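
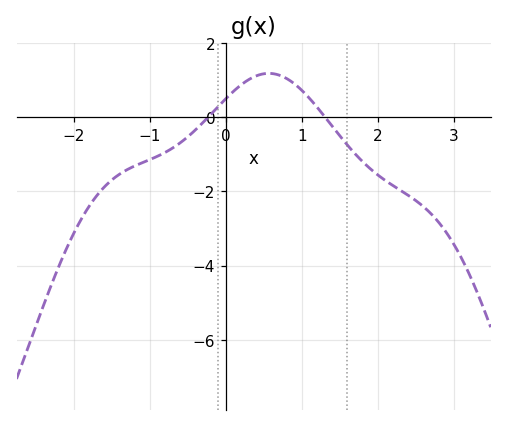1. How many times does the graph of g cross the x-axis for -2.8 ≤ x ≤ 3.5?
2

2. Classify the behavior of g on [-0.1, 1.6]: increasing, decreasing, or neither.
neither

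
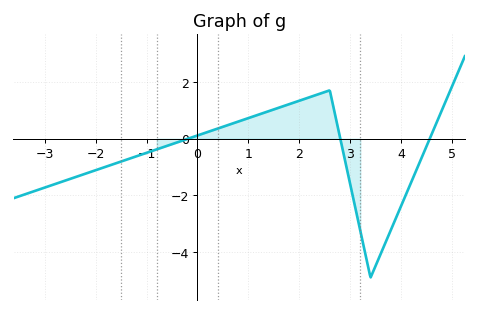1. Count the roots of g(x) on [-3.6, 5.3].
3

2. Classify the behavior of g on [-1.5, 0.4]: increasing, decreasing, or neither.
increasing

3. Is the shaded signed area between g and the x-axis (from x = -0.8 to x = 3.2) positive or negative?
positive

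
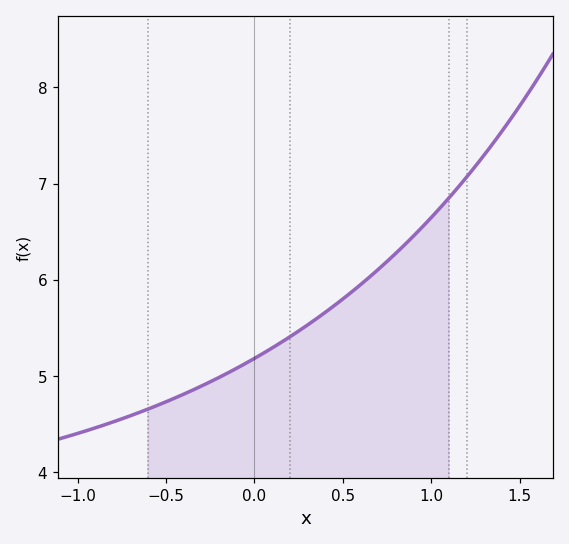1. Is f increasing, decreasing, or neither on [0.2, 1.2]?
increasing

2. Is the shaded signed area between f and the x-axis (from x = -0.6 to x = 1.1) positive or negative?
positive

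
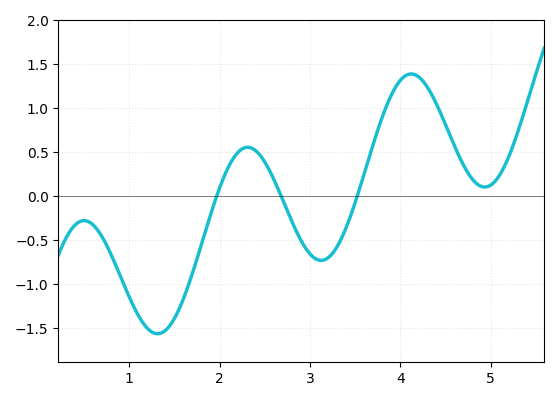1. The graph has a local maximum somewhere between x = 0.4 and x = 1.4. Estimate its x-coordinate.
0.499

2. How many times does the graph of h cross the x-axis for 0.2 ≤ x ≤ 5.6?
3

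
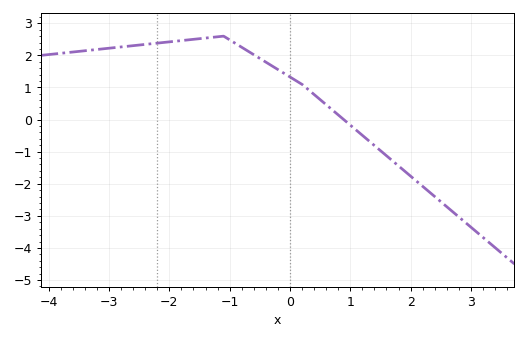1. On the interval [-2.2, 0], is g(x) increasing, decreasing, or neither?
neither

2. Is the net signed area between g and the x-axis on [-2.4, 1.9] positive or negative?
positive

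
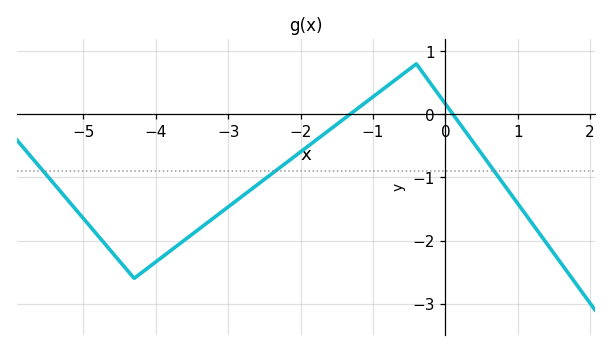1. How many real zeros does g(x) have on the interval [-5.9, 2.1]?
2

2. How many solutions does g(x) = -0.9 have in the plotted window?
3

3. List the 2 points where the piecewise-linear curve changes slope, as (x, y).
(-4.3, -2.6); (-0.4, 0.8)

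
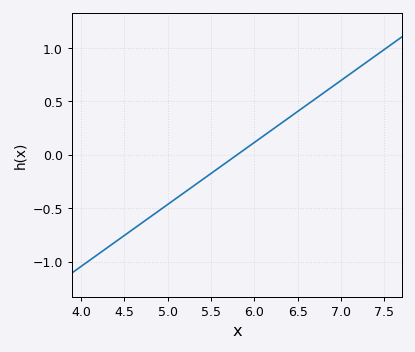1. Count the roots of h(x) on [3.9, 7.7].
1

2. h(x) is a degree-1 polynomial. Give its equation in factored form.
y = 0.58(x - 5.8)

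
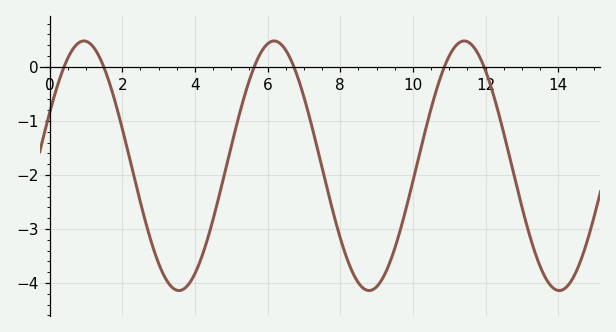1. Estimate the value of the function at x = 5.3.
-0.687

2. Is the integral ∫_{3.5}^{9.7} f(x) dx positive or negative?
negative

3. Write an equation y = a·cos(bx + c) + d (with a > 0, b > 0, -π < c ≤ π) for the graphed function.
y = 2.31cos(1.2x - 1.13) - 1.83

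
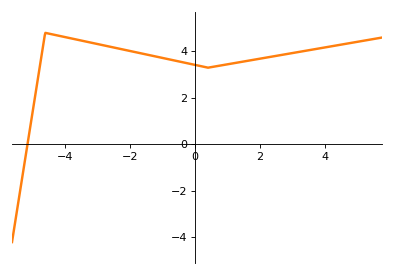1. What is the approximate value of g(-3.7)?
4.53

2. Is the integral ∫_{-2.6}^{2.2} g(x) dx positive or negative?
positive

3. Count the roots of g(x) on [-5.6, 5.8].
1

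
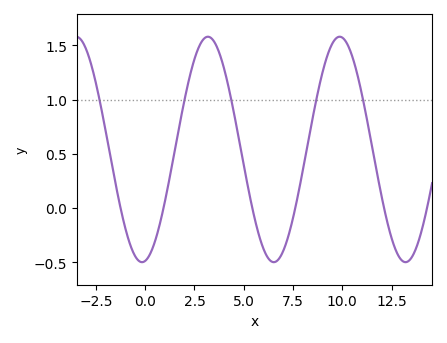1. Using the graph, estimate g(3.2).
1.6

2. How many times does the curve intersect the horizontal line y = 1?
5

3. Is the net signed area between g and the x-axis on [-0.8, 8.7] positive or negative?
positive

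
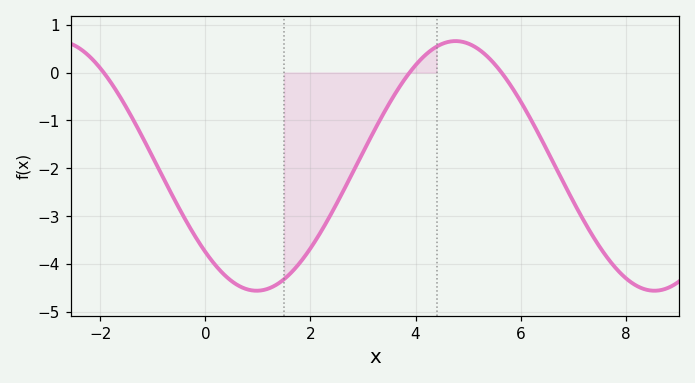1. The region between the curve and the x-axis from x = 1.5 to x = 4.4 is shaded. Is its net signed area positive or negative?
negative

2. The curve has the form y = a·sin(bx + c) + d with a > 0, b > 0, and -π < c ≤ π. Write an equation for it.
y = 2.61sin(0.83x - 2.4) - 1.95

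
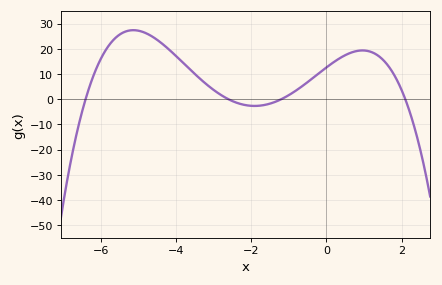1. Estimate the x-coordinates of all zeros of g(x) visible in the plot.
-6.4, -2.6, -1.2, 2.2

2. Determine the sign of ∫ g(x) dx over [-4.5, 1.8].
positive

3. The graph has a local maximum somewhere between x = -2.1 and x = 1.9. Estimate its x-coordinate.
1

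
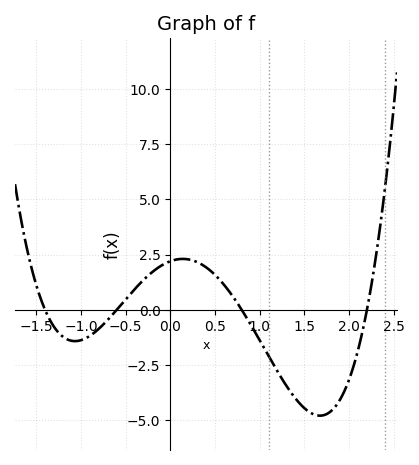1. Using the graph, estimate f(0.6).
1.14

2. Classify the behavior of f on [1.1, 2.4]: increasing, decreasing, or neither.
neither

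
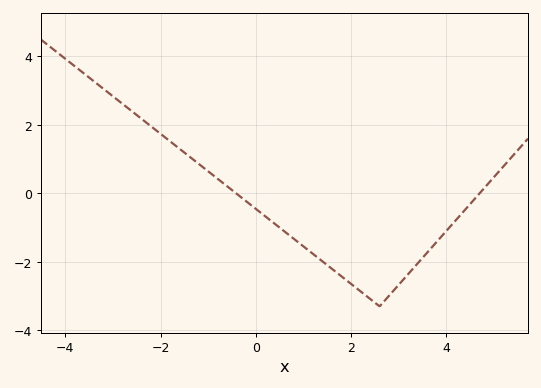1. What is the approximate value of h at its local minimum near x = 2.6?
-3.3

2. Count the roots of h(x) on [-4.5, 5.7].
2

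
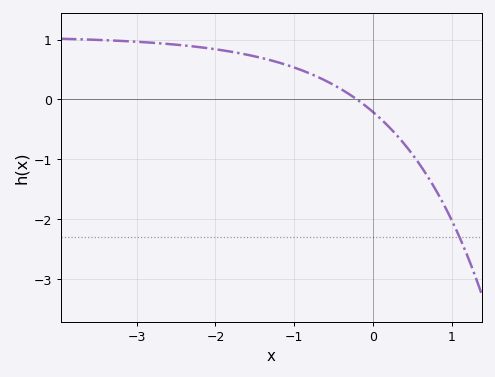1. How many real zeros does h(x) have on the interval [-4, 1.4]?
1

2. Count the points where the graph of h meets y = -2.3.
1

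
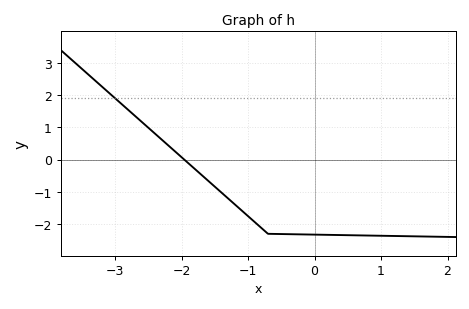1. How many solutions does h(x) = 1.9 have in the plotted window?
1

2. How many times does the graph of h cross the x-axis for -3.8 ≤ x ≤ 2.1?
1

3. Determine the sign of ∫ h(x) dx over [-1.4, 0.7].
negative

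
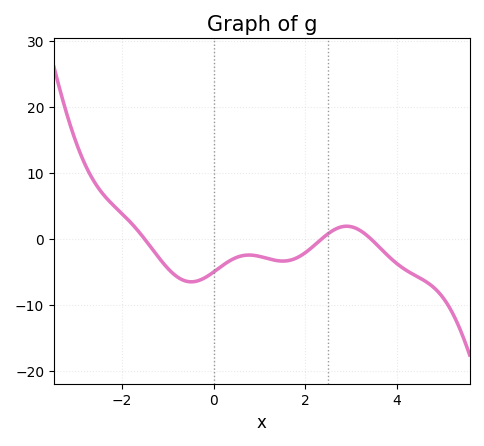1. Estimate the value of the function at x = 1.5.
-3.38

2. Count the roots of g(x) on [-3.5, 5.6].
3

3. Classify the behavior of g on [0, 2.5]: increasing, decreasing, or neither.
neither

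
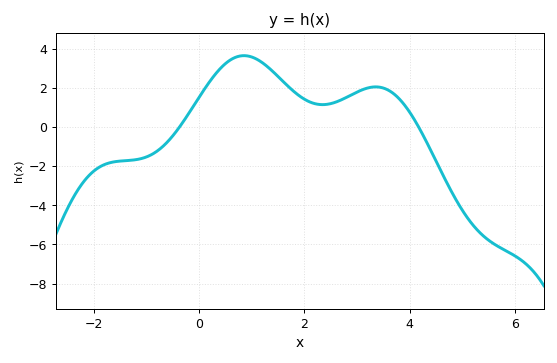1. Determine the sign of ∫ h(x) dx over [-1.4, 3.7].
positive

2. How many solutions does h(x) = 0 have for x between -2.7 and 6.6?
2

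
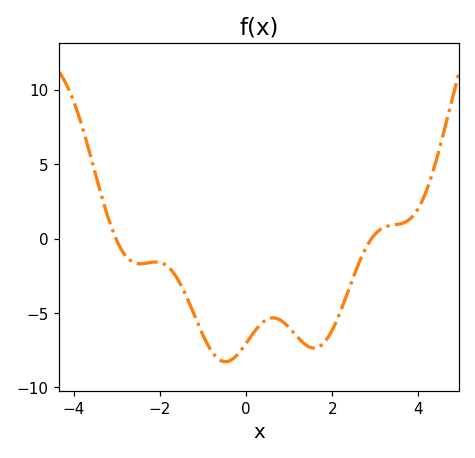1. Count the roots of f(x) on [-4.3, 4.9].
2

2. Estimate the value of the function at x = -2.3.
-1.5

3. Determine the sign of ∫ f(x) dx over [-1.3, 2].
negative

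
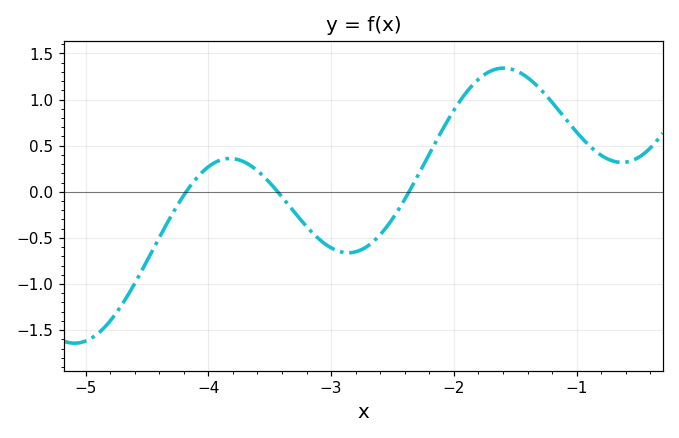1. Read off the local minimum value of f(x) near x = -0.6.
0.3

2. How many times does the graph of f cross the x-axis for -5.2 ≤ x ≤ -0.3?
3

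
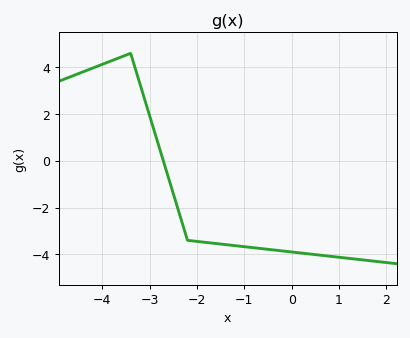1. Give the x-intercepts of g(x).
-2.71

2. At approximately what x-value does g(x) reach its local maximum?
-3.4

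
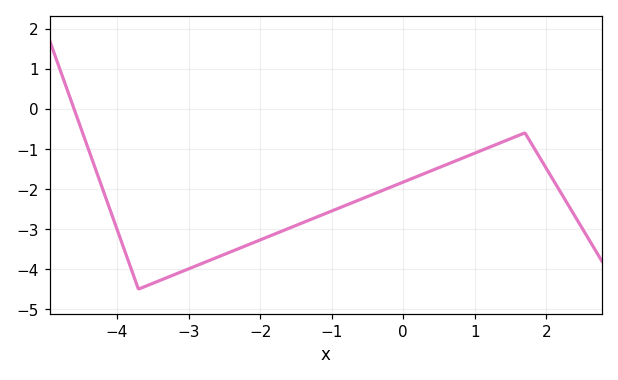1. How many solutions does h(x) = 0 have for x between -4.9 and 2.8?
1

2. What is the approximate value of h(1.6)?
-0.7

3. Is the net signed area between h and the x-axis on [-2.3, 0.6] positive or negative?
negative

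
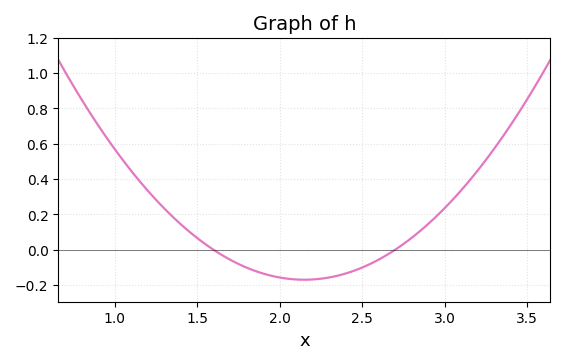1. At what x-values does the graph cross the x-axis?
1.6, 2.7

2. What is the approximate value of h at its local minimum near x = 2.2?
-0.16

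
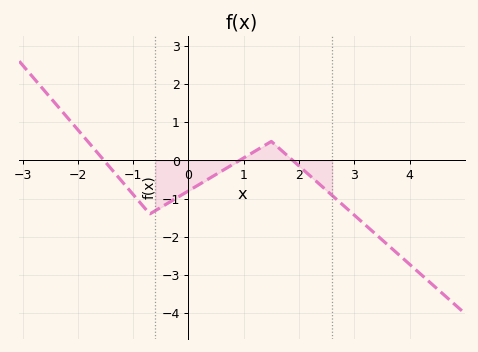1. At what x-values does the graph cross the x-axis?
-1.6, 1, 1.8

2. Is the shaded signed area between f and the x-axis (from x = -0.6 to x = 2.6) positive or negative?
negative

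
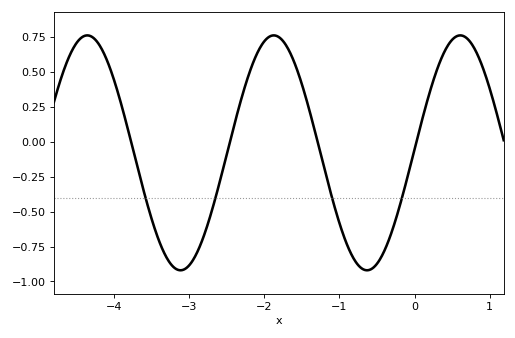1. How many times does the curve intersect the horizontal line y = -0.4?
4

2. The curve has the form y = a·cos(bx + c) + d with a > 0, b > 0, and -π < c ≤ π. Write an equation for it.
y = 0.84cos(2.53x - 1.54) - 0.08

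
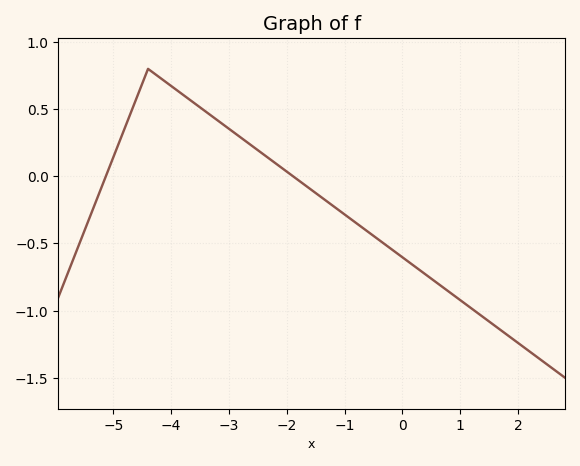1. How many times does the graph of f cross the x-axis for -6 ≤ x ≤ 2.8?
2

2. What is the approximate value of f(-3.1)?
0.4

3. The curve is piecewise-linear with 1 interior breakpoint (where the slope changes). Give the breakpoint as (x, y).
(-4.4, 0.8)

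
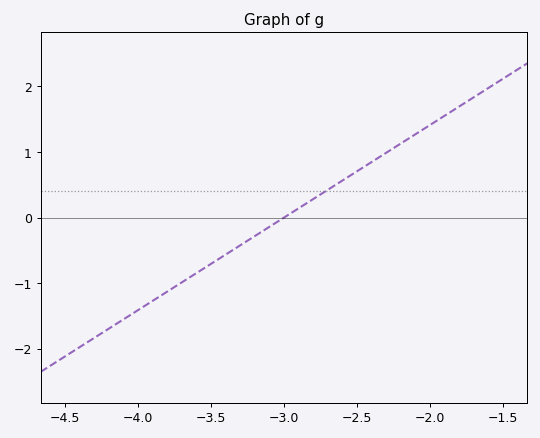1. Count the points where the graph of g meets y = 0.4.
1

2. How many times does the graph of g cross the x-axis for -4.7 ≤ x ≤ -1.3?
1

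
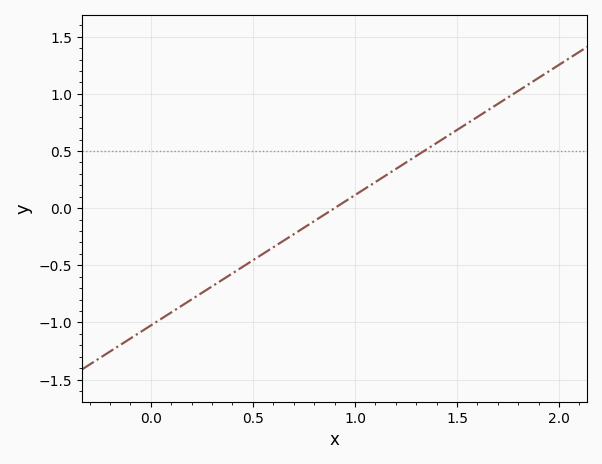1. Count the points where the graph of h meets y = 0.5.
1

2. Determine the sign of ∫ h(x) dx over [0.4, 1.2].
negative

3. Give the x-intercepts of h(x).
0.9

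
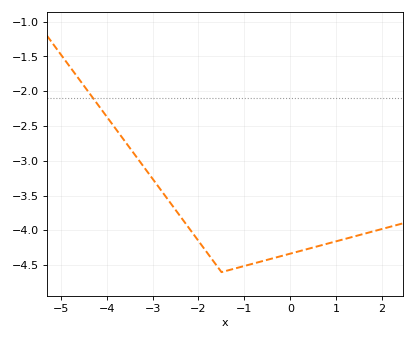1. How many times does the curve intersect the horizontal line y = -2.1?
1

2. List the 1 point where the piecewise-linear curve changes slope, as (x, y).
(-1.5, -4.6)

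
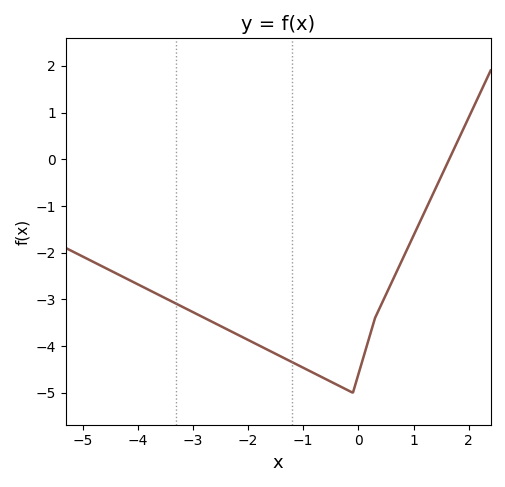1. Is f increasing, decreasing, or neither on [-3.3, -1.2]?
decreasing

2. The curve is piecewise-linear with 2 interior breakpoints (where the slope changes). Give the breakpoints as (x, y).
(-0.1, -5); (0.3, -3.4)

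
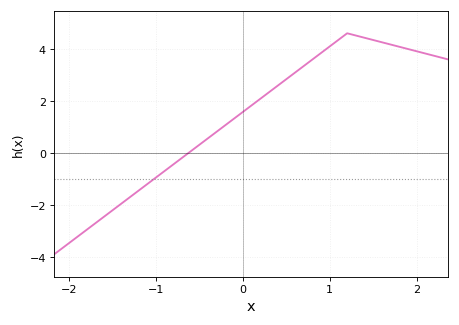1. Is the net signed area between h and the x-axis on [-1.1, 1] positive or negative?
positive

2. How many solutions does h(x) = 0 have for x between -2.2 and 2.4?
1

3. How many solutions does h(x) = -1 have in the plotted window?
1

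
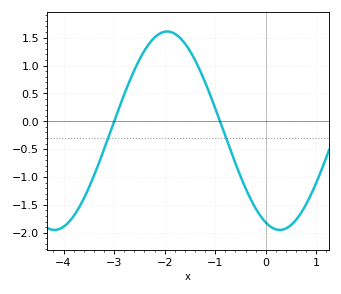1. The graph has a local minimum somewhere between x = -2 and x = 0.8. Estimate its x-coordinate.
0.3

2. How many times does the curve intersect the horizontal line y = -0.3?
2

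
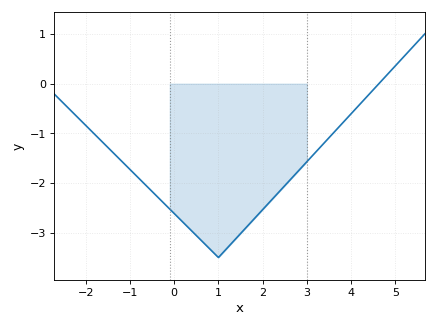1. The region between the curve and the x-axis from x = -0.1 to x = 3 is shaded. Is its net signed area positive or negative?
negative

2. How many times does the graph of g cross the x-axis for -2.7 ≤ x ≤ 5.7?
1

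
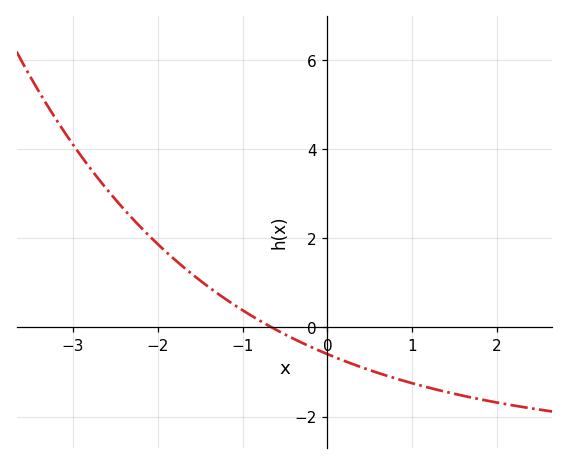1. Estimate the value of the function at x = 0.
-0.6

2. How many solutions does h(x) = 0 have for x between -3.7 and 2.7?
1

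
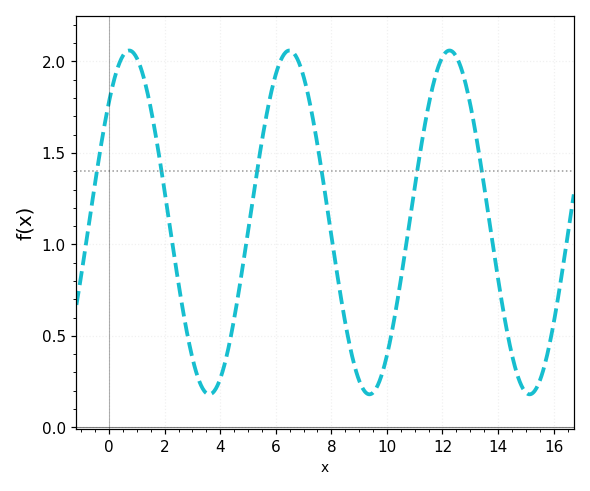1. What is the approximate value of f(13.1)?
1.7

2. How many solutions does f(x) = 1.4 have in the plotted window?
6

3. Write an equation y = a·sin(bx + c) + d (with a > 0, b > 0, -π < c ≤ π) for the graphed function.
y = 0.94sin(1.1x + 0.78) + 1.12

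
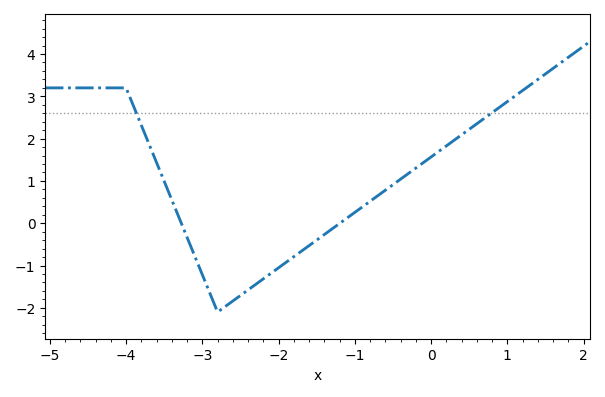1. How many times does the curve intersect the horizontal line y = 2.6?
2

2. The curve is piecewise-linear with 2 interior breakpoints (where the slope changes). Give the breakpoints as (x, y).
(-4, 3.2); (-2.8, -2.1)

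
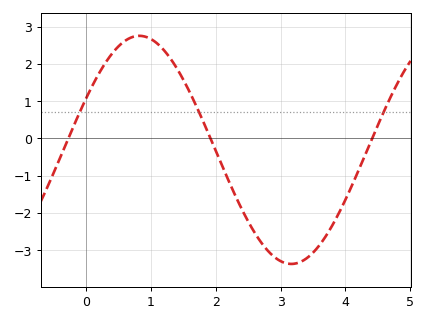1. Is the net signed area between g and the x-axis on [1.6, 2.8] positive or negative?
negative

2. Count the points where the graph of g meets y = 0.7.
3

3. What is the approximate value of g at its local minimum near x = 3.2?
-3.37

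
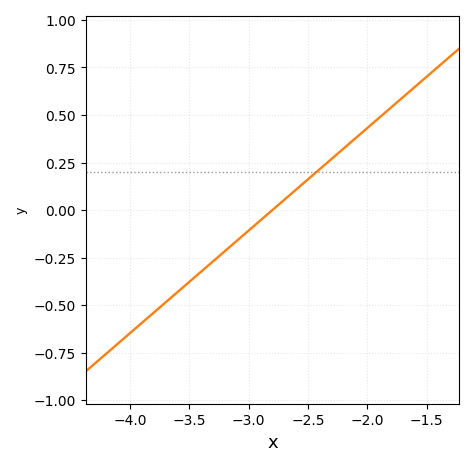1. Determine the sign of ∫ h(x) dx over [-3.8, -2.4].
negative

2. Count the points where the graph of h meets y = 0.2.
1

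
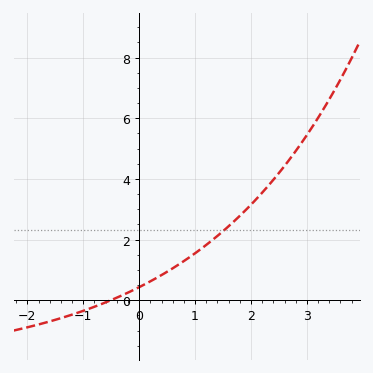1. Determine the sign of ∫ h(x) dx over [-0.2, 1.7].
positive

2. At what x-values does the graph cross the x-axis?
-0.506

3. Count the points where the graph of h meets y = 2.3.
1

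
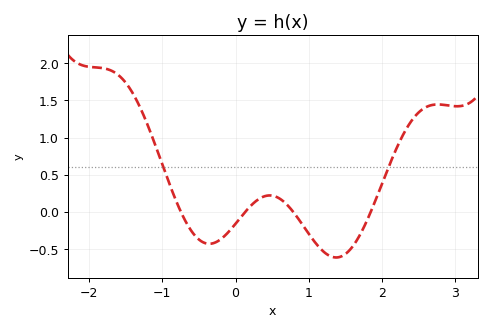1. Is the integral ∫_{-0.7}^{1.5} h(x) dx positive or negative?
negative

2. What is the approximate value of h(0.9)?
-0.15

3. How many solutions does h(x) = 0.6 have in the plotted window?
2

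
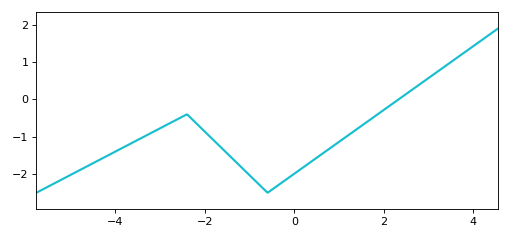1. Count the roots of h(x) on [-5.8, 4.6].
1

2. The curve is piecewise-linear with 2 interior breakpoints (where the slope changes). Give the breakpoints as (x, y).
(-2.4, -0.4); (-0.6, -2.5)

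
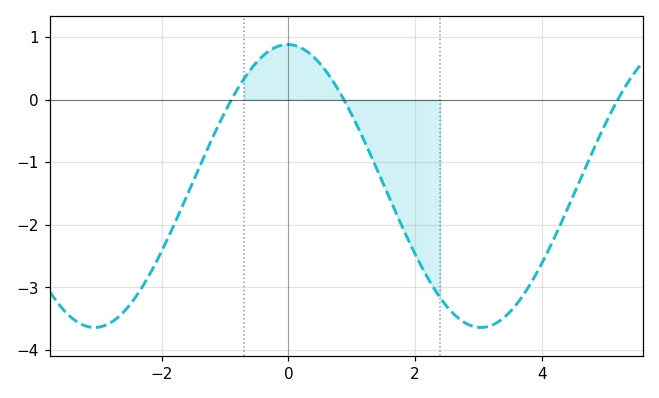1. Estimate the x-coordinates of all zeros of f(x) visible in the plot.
-0.898, 0.877, 5.2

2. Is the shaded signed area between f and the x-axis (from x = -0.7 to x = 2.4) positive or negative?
negative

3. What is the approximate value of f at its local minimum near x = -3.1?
-3.64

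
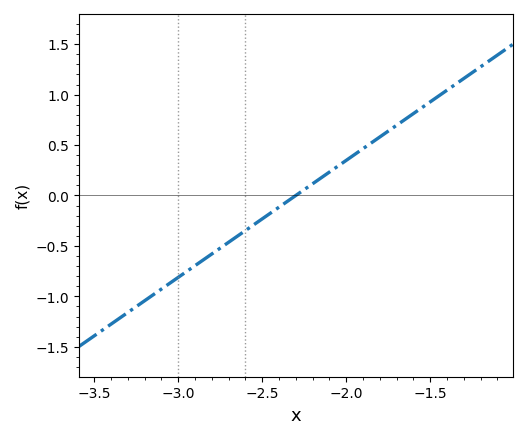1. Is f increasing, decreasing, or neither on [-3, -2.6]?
increasing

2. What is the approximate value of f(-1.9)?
0.464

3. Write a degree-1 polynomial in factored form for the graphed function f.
y = 1.16(x + 2.3)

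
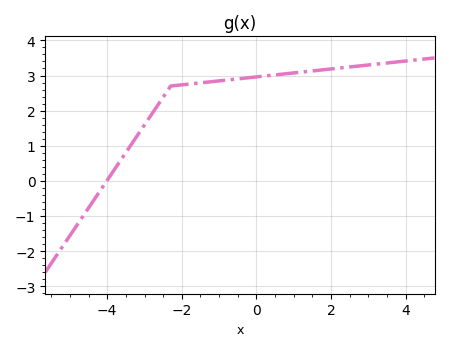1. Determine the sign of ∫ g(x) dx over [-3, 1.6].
positive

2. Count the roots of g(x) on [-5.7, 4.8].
1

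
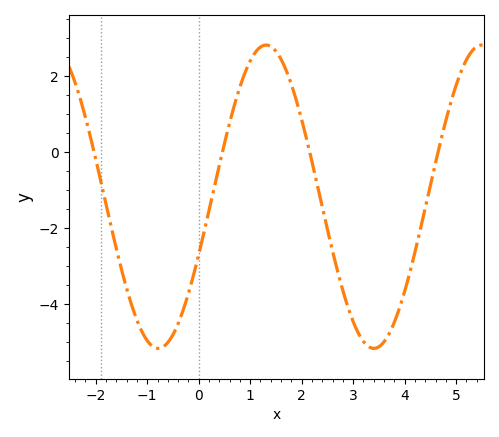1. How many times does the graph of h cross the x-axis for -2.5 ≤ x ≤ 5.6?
4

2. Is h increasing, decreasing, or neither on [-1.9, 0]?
neither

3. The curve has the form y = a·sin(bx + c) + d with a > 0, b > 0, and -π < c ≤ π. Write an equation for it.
y = 3.99sin(1.5x - 0.39) - 1.17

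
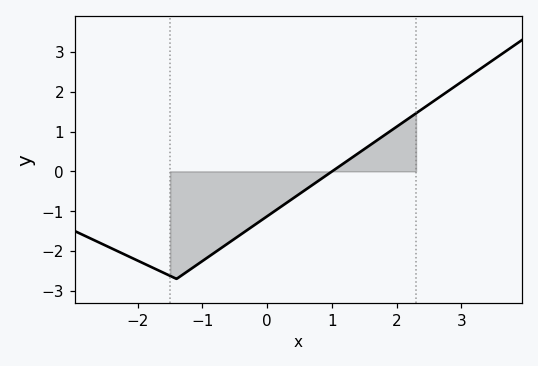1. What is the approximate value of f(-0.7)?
-1.91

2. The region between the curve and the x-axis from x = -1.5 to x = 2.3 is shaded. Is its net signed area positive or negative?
negative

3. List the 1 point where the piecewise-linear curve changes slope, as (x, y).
(-1.4, -2.7)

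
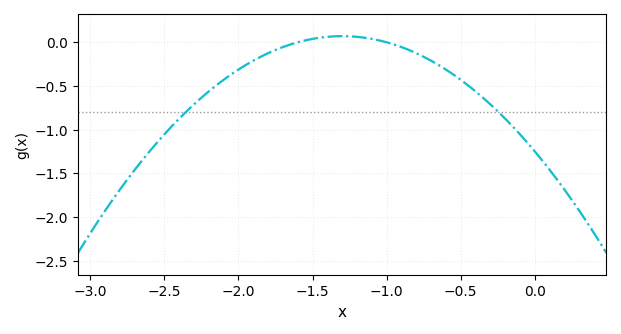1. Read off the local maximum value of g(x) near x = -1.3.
0.05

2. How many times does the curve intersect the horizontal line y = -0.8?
2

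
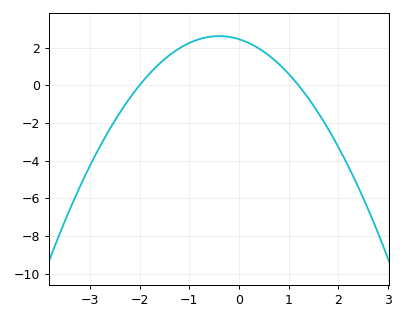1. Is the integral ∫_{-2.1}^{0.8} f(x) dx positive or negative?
positive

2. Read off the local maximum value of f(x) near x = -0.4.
2.6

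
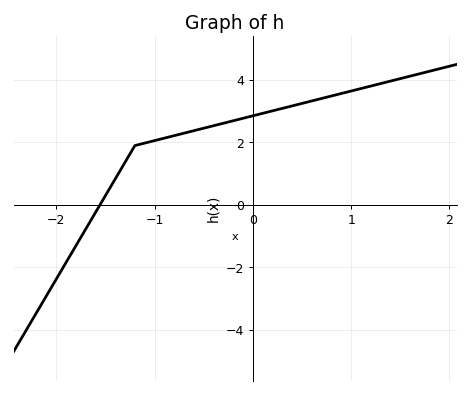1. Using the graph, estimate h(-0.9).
2.14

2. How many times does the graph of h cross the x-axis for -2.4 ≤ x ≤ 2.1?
1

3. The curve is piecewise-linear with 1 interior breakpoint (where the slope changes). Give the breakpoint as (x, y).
(-1.2, 1.9)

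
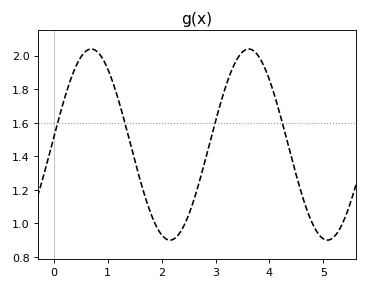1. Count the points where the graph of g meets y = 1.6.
4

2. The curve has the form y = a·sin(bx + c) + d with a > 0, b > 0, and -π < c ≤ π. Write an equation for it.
y = 0.57sin(2.15x + 0.08) + 1.47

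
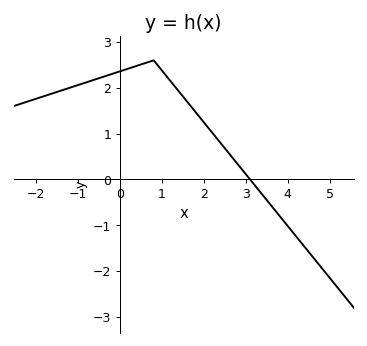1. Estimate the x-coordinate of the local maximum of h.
0.797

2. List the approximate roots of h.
3.1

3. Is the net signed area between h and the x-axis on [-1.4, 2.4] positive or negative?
positive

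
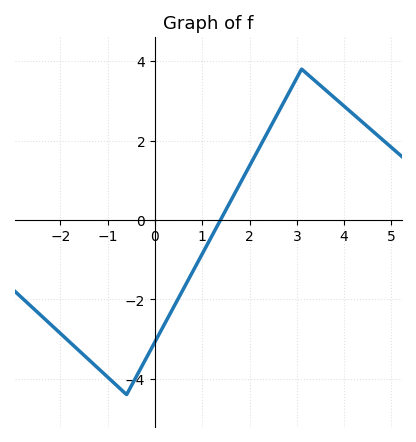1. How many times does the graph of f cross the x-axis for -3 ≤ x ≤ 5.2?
1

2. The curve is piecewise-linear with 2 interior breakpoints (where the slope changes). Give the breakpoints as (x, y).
(-0.6, -4.4); (3.1, 3.8)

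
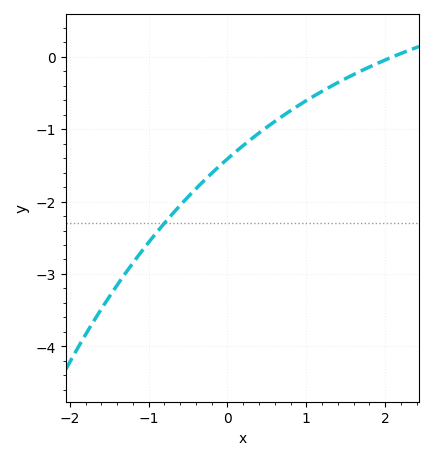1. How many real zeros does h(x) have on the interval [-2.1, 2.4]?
1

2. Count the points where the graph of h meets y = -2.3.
1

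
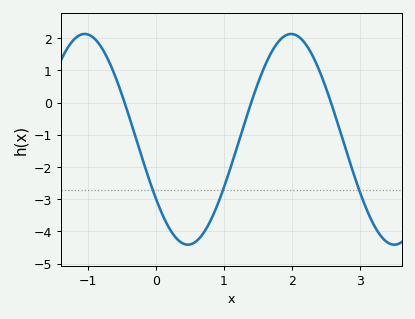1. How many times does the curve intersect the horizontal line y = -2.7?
3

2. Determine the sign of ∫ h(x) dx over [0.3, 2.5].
negative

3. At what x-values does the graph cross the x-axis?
-0.5, 1.4, 2.6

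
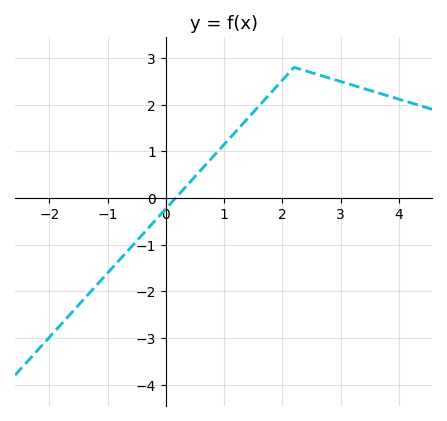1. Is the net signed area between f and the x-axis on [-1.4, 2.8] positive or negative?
positive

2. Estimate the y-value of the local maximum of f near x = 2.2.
2.8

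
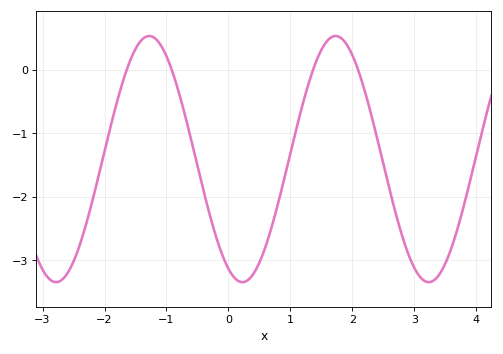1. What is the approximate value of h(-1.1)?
0.397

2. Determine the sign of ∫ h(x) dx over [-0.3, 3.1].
negative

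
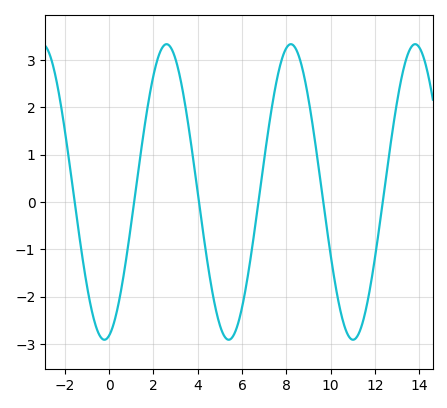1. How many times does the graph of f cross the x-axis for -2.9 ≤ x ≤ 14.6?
6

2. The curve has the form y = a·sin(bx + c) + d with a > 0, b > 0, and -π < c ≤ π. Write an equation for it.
y = 3.12sin(1.12x - 1.33) + 0.21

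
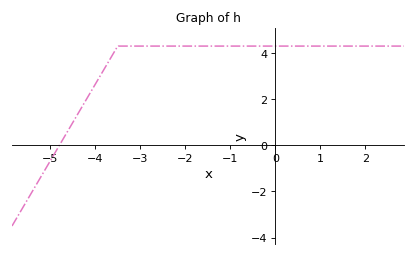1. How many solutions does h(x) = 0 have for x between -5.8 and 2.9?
1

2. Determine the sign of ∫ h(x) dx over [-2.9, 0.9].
positive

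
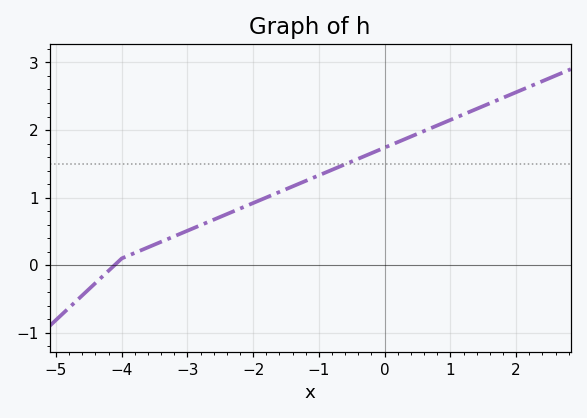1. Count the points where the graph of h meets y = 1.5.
1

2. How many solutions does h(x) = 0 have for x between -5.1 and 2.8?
1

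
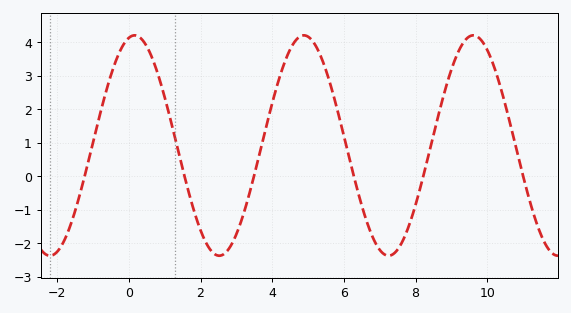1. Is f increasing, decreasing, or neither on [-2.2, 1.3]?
neither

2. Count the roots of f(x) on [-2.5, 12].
6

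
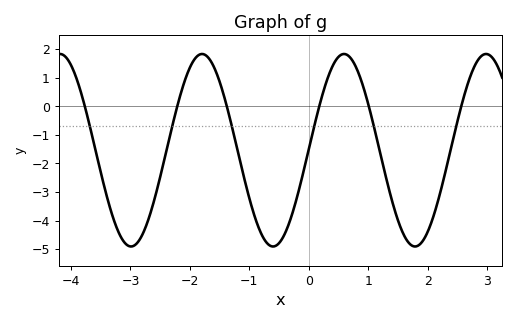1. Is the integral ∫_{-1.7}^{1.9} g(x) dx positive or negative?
negative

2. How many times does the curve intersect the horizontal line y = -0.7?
6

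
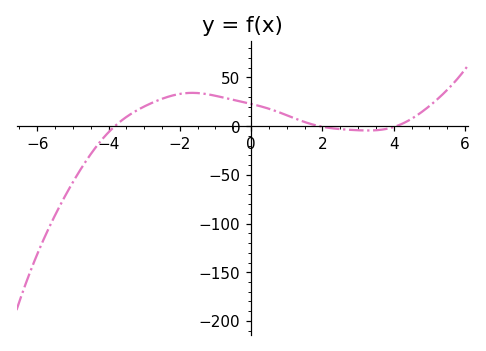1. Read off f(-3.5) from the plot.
9.4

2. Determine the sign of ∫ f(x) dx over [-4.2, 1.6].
positive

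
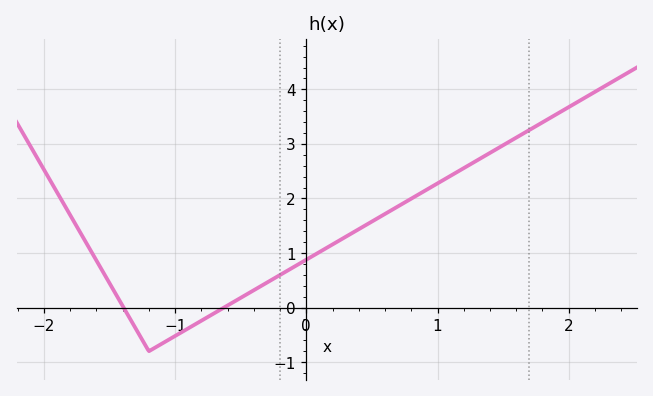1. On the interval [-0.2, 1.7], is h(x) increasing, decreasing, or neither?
increasing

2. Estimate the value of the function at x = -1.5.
0.4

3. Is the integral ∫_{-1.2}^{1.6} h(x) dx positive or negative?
positive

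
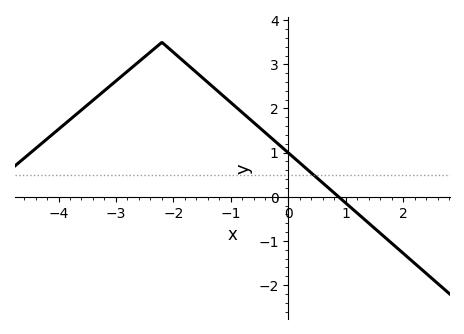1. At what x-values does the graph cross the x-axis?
0.874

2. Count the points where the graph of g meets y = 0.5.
1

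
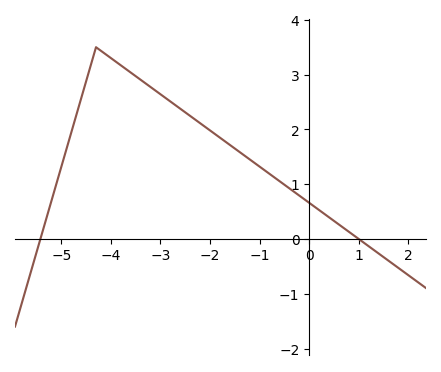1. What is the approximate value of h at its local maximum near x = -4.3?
3.5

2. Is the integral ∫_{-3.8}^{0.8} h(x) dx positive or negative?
positive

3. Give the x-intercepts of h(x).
-5.4, 1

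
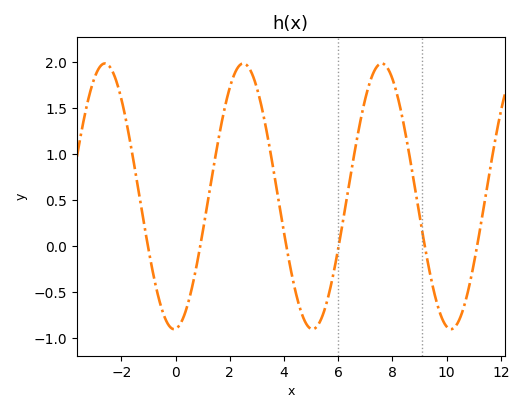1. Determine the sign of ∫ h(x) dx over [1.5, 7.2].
positive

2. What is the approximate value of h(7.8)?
1.95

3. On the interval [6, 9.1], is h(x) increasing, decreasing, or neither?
neither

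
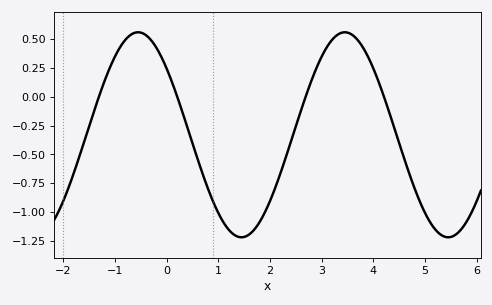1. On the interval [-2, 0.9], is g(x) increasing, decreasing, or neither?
neither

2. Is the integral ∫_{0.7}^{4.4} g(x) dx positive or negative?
negative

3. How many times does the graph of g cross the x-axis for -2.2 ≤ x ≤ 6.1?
4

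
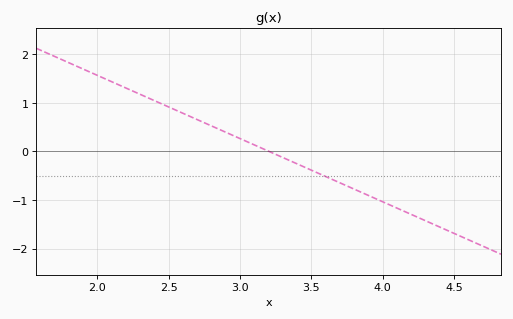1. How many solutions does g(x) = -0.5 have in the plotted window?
1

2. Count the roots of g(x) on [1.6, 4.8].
1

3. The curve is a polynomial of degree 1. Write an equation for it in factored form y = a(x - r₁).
y = -1.3(x - 3.2)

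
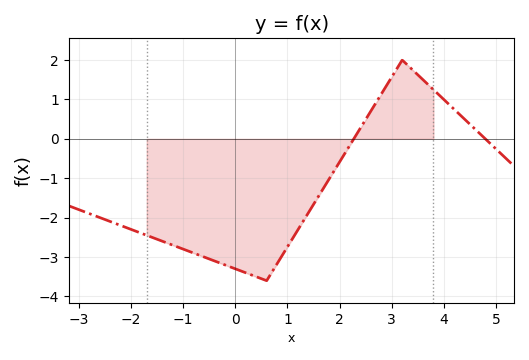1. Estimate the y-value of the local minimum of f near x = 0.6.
-3.6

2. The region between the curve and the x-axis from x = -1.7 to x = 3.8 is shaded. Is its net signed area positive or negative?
negative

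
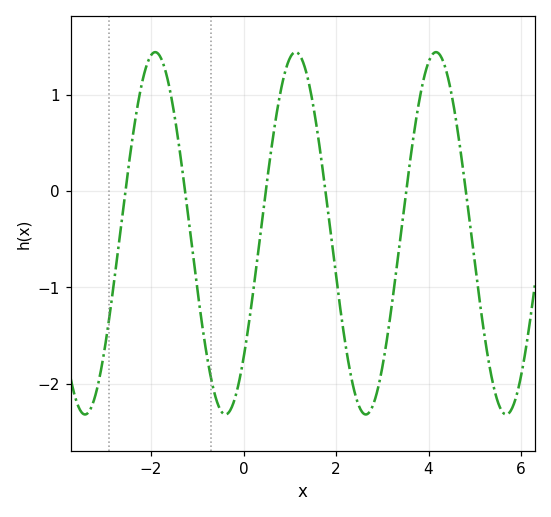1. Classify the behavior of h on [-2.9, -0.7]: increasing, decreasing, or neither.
neither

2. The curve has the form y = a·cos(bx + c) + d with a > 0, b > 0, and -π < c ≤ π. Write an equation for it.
y = 1.88cos(2.1x - 2.3) - 0.44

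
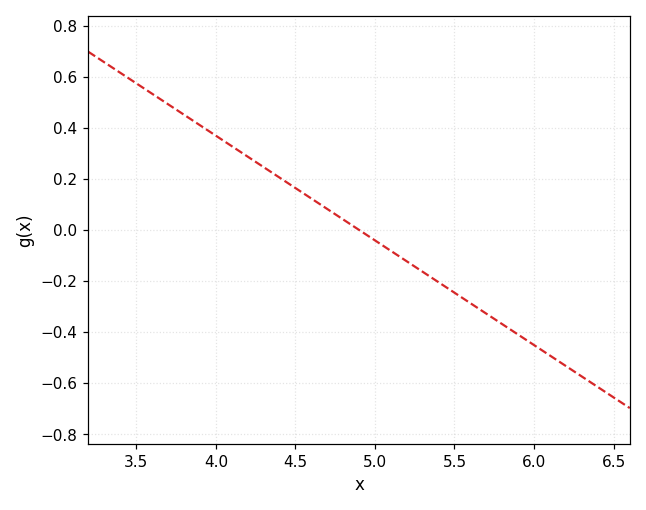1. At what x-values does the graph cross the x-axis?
4.9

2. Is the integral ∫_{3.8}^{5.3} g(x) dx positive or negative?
positive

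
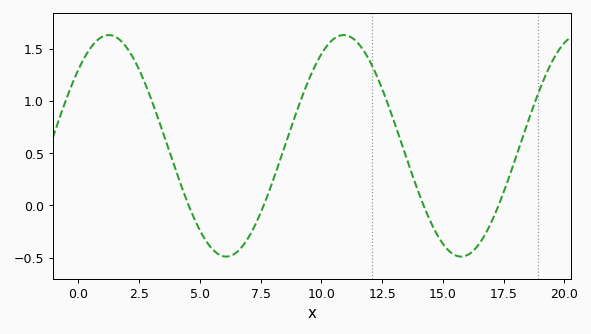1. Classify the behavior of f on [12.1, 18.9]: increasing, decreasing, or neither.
neither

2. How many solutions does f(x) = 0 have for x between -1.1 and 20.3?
4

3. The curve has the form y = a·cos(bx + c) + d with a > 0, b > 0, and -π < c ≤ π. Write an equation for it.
y = 1.06cos(0.65x - 0.81) + 0.57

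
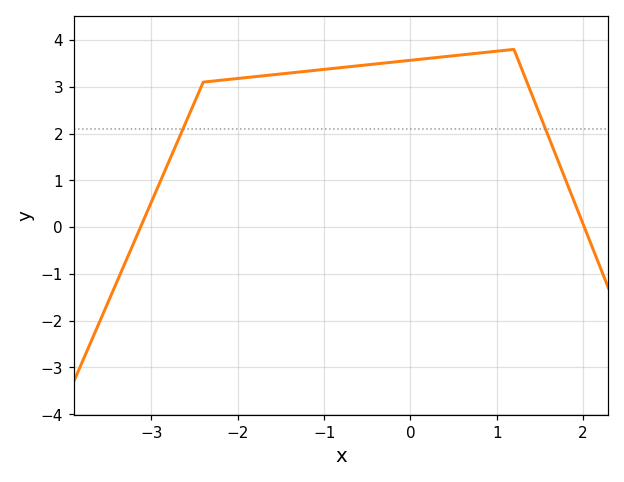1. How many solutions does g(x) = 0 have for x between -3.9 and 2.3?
2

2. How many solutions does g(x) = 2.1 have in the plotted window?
2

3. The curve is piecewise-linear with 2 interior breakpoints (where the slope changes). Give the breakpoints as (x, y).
(-2.4, 3.1); (1.2, 3.8)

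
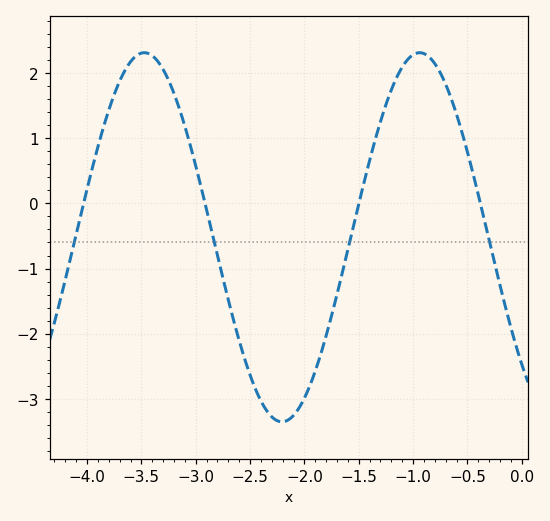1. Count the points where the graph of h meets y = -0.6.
4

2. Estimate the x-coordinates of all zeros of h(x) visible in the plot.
-4.03, -2.91, -1.5, -0.381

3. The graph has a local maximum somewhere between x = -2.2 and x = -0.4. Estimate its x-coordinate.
-0.941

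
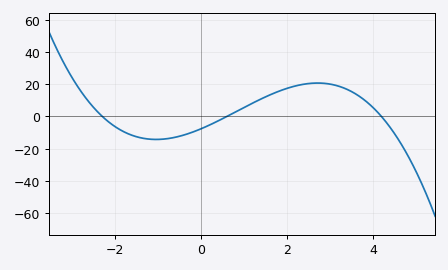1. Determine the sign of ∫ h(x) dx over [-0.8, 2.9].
positive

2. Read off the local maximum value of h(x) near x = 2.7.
20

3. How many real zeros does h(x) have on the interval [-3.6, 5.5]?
3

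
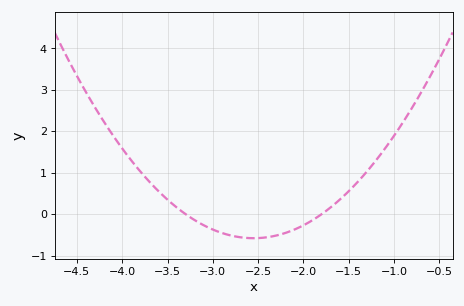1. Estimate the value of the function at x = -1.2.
1.3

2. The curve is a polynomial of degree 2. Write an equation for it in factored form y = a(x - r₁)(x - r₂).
y = 1.03(x + 3.3)(x + 1.8)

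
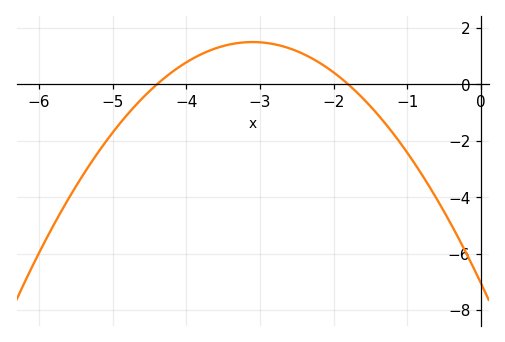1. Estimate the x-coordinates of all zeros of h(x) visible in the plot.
-4.4, -1.8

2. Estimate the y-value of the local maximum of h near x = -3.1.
1.5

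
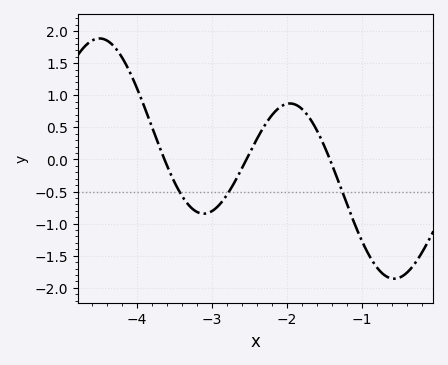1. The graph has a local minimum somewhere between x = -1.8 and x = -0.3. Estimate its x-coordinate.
-0.6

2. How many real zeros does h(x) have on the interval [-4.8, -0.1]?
3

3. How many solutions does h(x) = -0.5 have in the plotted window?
3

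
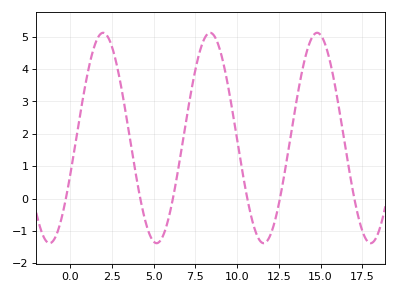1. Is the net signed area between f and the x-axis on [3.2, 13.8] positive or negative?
positive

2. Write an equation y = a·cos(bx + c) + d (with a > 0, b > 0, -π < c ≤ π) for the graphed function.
y = 3.25cos(0.98x - 1.9) + 1.87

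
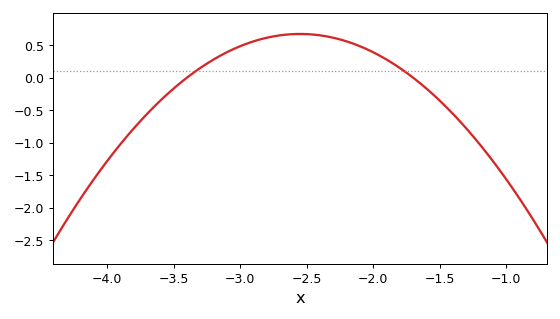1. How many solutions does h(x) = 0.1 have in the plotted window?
2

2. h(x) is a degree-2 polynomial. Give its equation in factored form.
y = -0.93(x + 3.4)(x + 1.7)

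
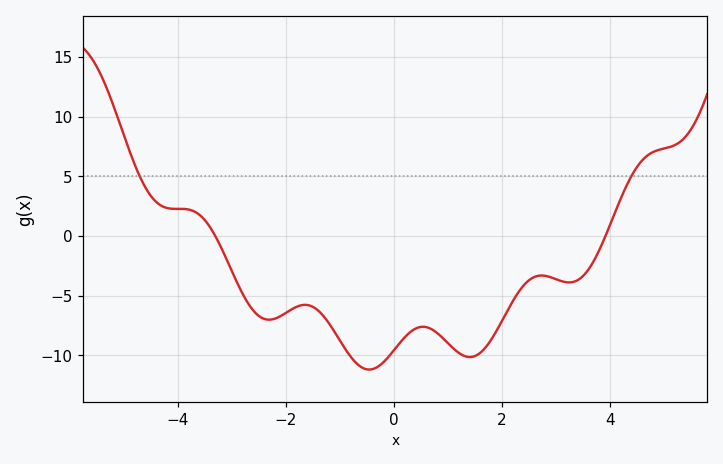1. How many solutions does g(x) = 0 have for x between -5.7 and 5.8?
2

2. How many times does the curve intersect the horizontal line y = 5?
2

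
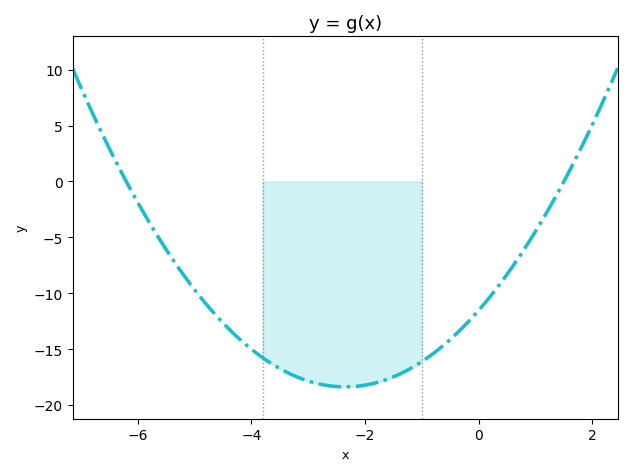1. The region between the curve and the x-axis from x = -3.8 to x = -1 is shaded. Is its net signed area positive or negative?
negative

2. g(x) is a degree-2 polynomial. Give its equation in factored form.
y = 1.24(x + 6.2)(x - 1.5)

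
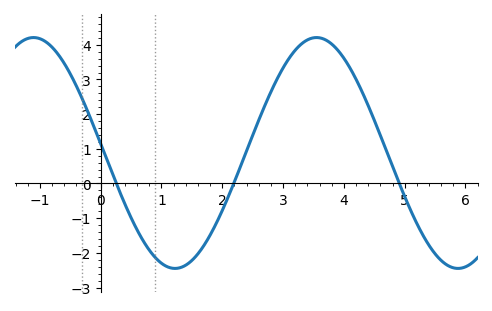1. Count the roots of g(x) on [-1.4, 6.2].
3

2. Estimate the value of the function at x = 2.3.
0.493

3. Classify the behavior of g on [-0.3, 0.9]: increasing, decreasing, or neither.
decreasing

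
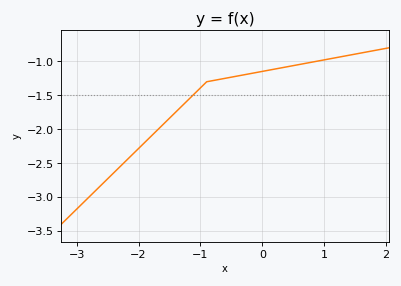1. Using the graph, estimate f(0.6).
-1.05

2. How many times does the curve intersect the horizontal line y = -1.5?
1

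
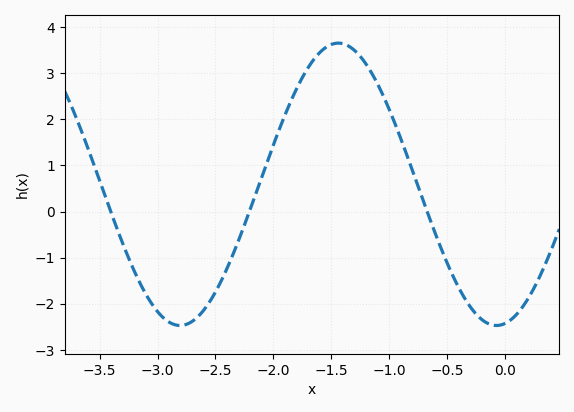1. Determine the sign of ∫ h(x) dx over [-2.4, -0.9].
positive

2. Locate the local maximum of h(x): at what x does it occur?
-1.44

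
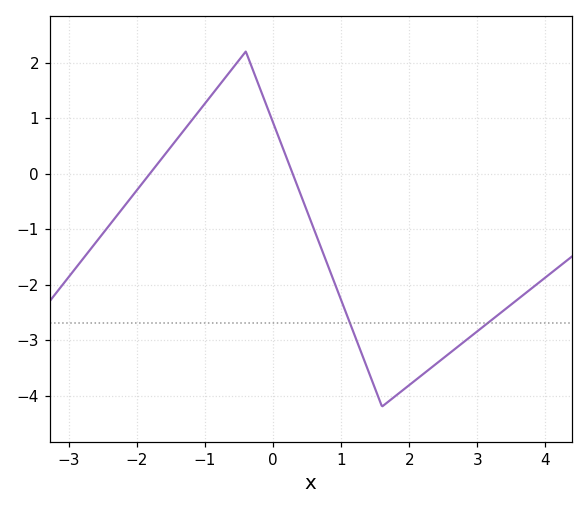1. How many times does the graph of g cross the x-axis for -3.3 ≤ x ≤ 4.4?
2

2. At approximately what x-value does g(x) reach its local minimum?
1.6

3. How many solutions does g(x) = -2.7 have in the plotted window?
2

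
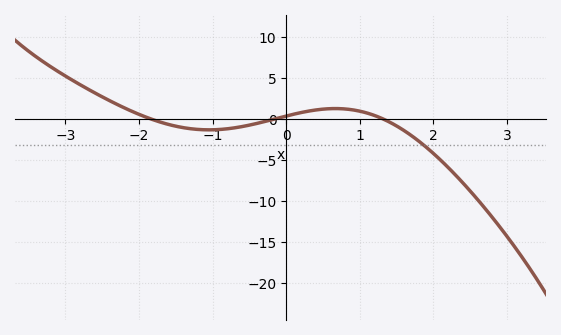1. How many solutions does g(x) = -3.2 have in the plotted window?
1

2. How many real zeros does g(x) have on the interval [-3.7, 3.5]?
3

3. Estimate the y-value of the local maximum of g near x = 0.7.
1.5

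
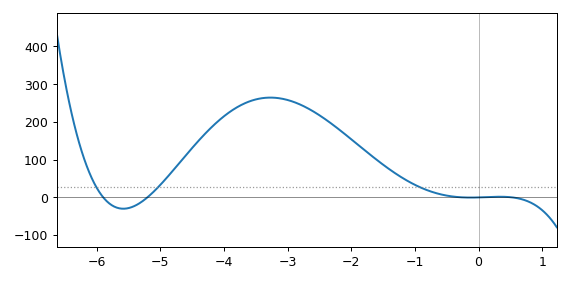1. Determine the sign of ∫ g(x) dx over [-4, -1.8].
positive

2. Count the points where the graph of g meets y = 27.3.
3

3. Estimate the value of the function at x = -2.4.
206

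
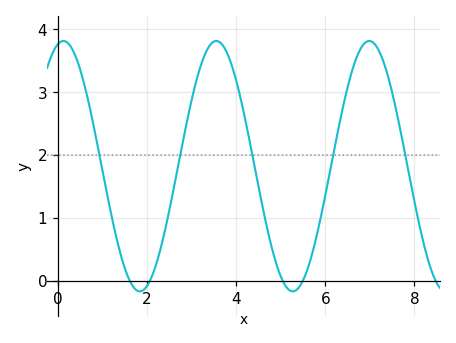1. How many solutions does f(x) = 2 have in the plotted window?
5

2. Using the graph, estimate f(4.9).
0.3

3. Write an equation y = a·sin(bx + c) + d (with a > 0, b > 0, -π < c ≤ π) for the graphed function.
y = 1.99sin(1.8x + 1.4) + 1.82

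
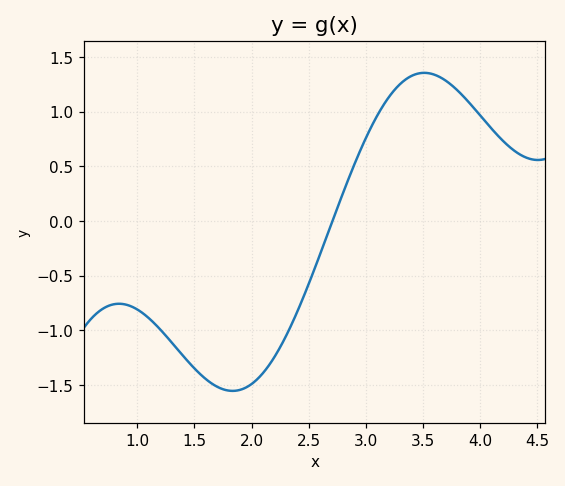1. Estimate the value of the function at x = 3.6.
1.35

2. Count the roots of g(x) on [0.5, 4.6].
1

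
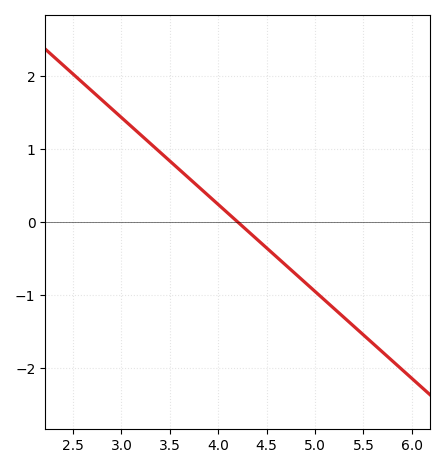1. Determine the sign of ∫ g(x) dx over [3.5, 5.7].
negative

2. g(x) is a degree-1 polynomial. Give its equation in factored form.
y = -1.19(x - 4.2)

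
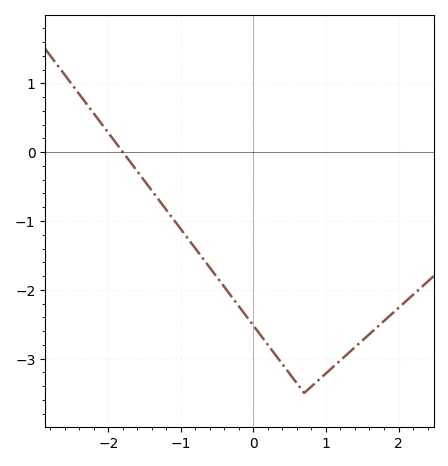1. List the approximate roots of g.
-1.8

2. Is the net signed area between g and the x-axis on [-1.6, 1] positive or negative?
negative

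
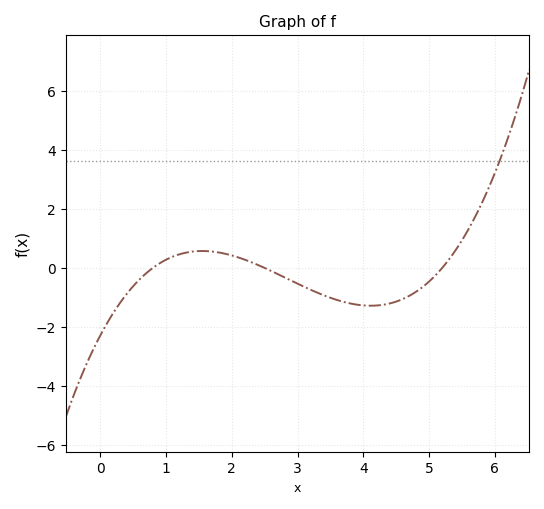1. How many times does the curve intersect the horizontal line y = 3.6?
1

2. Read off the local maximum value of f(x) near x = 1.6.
0.6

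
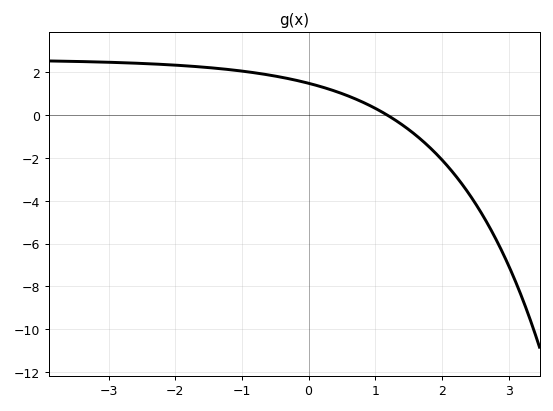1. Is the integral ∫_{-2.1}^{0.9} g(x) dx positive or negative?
positive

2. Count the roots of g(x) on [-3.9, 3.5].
1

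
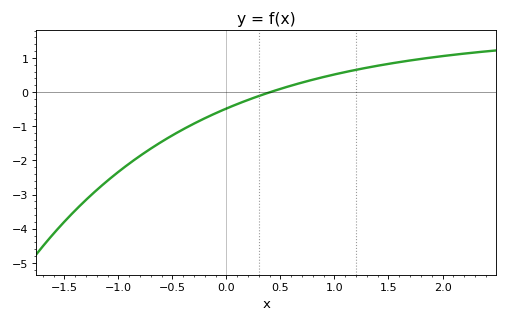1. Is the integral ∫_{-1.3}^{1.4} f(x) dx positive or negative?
negative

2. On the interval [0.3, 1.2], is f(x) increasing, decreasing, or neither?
increasing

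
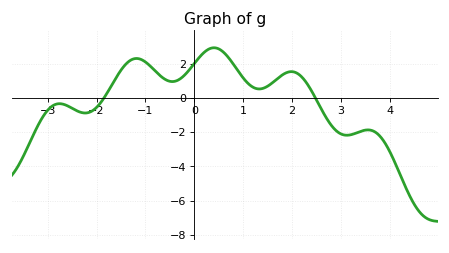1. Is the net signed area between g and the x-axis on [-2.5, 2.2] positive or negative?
positive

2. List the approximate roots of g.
-1.85, 2.48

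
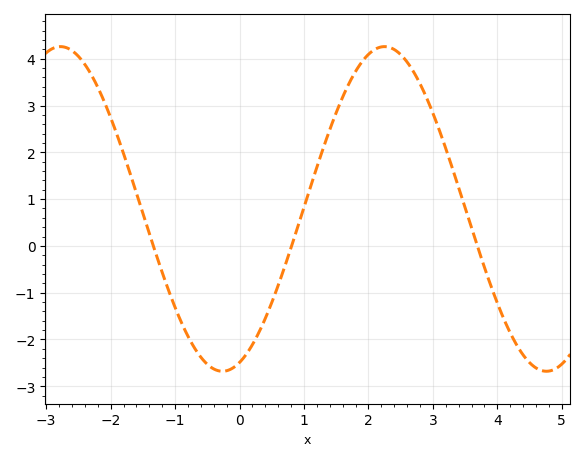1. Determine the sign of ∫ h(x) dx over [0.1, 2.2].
positive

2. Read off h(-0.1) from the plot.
-2.61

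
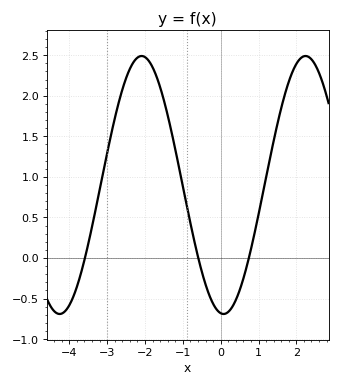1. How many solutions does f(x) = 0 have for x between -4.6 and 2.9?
3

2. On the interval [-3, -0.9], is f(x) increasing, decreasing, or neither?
neither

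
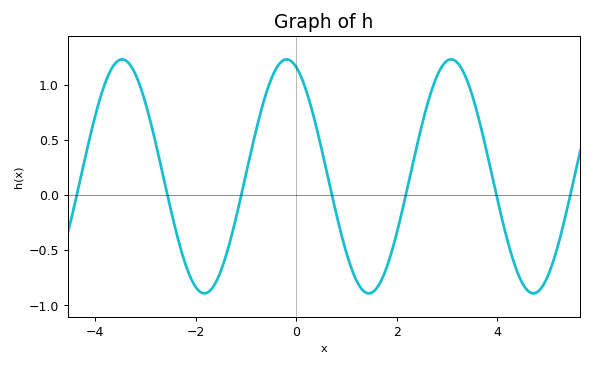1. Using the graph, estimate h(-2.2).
-0.65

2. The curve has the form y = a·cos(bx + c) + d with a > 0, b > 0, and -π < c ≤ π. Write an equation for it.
y = 1.06cos(1.9x + 0.36) + 0.17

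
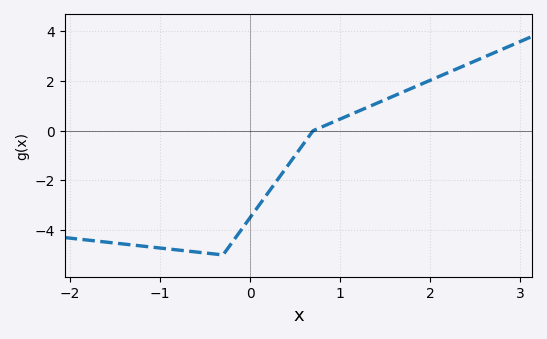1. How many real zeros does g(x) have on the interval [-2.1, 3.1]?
1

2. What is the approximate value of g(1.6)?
1.4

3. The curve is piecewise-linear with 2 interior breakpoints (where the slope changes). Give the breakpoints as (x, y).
(-0.3, -5); (0.7, 0)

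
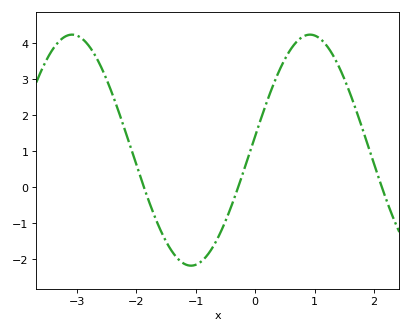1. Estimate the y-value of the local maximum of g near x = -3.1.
4.24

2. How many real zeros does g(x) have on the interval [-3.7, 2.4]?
3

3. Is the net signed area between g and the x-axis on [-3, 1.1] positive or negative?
positive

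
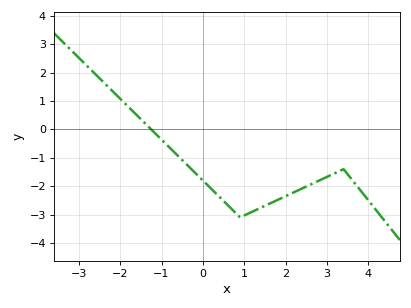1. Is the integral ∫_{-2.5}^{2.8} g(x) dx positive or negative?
negative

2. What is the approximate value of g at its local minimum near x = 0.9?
-3.1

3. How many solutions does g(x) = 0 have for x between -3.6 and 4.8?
1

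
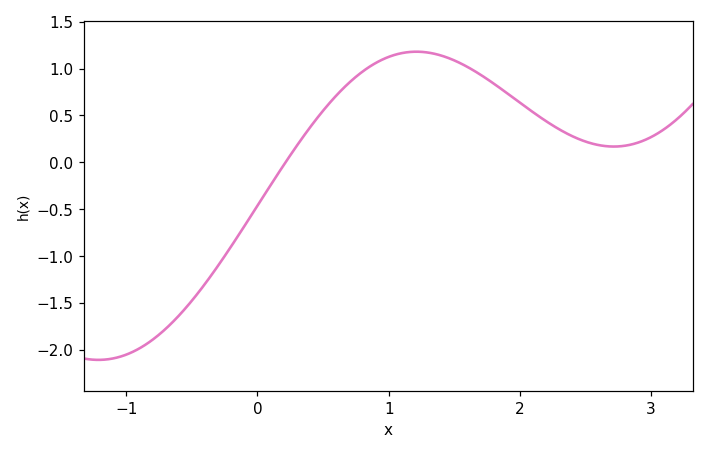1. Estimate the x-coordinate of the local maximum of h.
1.21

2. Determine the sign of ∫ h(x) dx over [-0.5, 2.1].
positive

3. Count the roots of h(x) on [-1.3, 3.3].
1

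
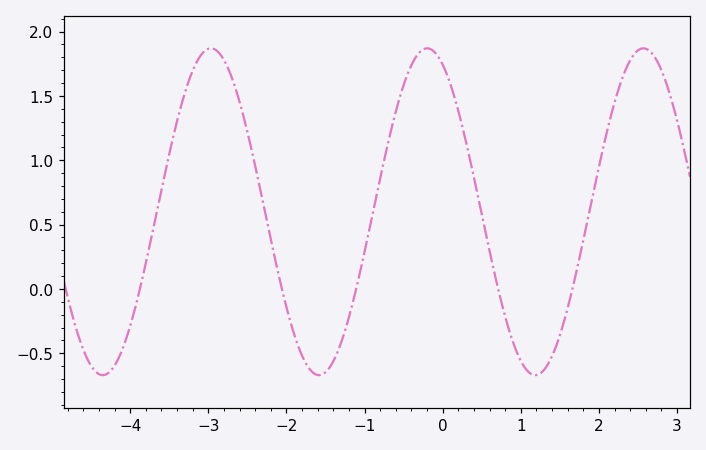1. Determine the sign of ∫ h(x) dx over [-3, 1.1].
positive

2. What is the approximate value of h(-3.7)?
0.5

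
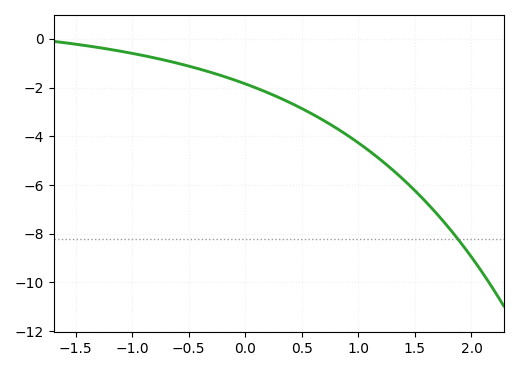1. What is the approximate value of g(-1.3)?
-0.4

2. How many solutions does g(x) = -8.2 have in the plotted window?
1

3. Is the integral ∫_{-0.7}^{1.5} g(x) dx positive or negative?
negative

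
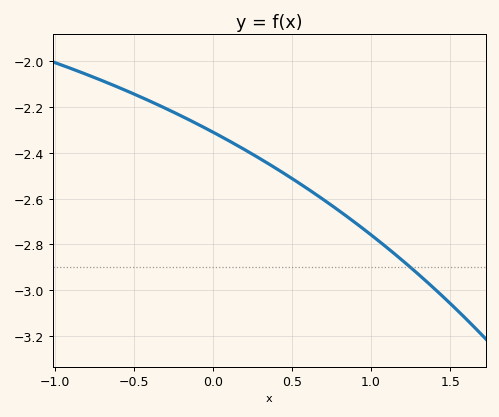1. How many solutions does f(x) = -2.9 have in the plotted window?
1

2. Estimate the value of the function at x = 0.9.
-2.7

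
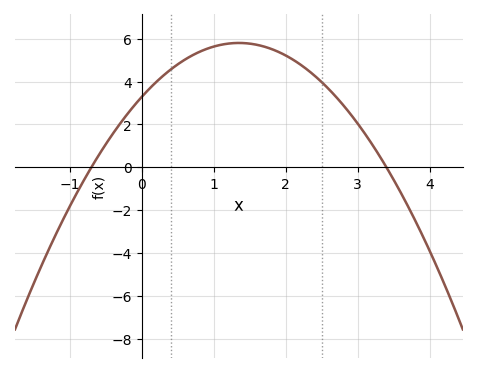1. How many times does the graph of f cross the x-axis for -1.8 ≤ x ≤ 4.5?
2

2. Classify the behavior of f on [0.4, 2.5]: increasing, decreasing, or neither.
neither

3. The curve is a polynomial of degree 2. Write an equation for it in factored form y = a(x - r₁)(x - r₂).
y = -1.38(x + 0.7)(x - 3.4)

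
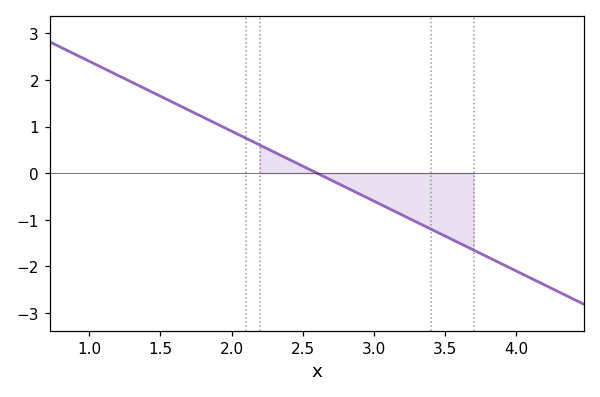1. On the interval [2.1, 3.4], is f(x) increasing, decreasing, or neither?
decreasing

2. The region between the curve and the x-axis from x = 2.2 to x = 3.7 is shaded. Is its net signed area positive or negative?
negative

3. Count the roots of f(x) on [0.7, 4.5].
1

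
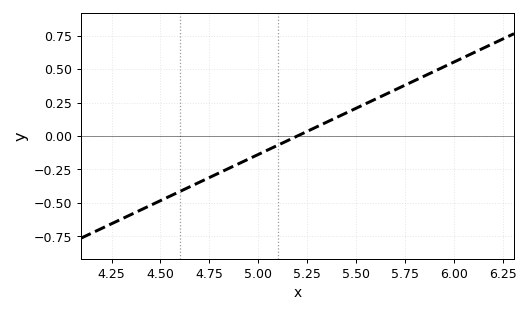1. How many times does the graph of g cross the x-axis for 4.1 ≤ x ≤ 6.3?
1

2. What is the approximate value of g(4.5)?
-0.483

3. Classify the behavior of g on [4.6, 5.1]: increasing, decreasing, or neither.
increasing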